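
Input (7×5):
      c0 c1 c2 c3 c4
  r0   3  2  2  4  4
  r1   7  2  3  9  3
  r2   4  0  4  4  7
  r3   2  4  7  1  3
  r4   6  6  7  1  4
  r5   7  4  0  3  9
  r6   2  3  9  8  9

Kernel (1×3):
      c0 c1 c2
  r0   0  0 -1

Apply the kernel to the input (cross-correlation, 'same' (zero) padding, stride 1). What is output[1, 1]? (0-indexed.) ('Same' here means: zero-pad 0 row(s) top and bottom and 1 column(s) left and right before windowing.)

-3

The receptive field on the zero-padded input at this output position is [7 2 3]. Elementwise product with the kernel and sum: 3·-1.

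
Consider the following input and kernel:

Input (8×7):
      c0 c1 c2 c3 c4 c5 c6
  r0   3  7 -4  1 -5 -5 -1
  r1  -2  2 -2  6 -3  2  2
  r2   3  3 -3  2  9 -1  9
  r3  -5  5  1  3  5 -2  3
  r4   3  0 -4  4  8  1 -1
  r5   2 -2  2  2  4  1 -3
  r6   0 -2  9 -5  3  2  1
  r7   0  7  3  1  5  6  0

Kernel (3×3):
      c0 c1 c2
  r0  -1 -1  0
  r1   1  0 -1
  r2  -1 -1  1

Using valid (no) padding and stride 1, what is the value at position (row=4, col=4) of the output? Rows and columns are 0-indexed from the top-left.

-6

The receptive field on the input at this output position is [8 1 -1 / 4 1 -3 / 3 2 1]. Elementwise product with the kernel and sum: 8·-1 + 1·-1 + 4·1 + -3·-1 + 3·-1 + 2·-1 + 1·1.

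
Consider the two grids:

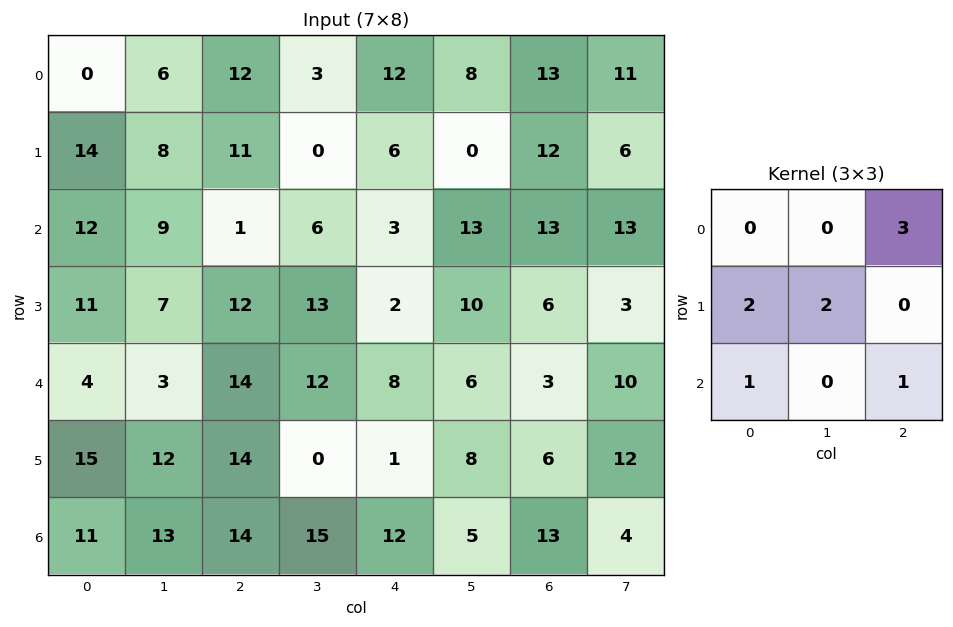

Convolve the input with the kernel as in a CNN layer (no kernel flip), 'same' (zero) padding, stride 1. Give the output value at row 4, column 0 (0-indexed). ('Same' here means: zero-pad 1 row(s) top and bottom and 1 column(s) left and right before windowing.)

The receptive field on the zero-padded input at this output position is [0 11 7 / 0 4 3 / 0 15 12]. Elementwise product with the kernel and sum: 7·3 + 0·2 + 4·2 + 0·1 + 12·1.

41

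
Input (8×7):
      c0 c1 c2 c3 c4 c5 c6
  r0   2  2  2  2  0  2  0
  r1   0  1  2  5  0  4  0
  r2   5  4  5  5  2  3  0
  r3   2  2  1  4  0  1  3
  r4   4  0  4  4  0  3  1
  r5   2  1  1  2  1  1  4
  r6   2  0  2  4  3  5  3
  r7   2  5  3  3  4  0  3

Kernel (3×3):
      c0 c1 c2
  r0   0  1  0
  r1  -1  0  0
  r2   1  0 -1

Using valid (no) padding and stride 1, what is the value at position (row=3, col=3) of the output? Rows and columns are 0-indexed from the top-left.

-3

The receptive field on the input at this output position is [4 0 1 / 4 0 3 / 2 1 1]. Elementwise product with the kernel and sum: 0·1 + 4·-1 + 2·1 + 1·-1.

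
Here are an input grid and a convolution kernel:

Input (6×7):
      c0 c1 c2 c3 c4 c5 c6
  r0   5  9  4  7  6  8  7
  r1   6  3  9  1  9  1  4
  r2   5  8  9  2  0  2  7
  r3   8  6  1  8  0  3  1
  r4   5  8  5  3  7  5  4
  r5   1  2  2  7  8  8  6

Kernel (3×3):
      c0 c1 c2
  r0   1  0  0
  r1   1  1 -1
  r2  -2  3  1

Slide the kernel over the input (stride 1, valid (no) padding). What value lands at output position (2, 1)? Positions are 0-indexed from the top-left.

9

The receptive field on the input at this output position is [8 9 2 / 6 1 8 / 8 5 3]. Elementwise product with the kernel and sum: 8·1 + 6·1 + 1·1 + 8·-1 + 8·-2 + 5·3 + 3·1.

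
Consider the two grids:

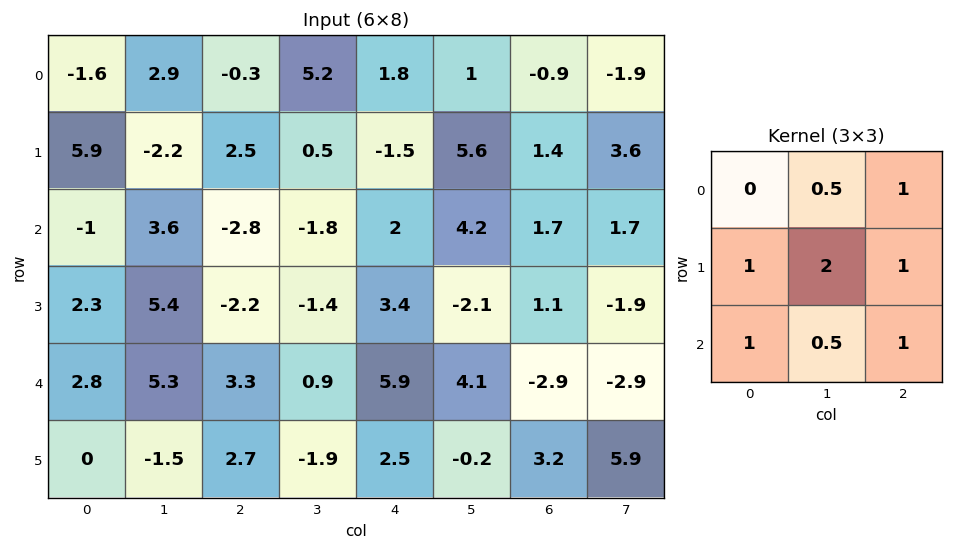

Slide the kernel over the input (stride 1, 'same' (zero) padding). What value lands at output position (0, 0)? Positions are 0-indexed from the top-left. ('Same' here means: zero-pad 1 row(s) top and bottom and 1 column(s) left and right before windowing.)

The receptive field on the zero-padded input at this output position is [0 0 0 / 0 -1.6 2.9 / 0 5.9 -2.2]. Elementwise product with the kernel and sum: 0·0.5 + 0·1 + 0·1 + -1.6·2 + 2.9·1 + 0·1 + 5.9·0.5 + -2.2·1.

0.45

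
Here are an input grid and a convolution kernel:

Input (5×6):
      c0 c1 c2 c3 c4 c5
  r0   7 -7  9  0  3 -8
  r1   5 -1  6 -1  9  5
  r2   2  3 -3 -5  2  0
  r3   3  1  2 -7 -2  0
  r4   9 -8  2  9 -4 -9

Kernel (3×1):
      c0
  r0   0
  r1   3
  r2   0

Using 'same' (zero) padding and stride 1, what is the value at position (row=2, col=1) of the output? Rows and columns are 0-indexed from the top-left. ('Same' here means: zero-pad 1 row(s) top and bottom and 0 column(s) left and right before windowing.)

9

The receptive field on the zero-padded input at this output position is [-1 / 3 / 1]. Elementwise product with the kernel and sum: 3·3.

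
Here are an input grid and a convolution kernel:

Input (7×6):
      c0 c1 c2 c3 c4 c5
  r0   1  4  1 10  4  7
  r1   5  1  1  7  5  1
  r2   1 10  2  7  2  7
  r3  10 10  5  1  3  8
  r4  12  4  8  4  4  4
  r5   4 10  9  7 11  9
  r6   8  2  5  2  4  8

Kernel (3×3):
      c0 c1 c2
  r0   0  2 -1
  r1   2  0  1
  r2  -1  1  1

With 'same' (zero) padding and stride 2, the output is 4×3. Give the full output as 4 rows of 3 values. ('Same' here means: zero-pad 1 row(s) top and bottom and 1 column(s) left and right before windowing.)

Output[0,0]: The receptive field on the zero-padded input at this output position is [0 0 0 / 0 1 4 / 0 5 1]. Elementwise product with the kernel and sum: 0·2 + 0·-1 + 0·2 + 4·1 + 0·-1 + 5·1 + 1·1.

10 25 26
39 18 40
28 27 23
0 17 25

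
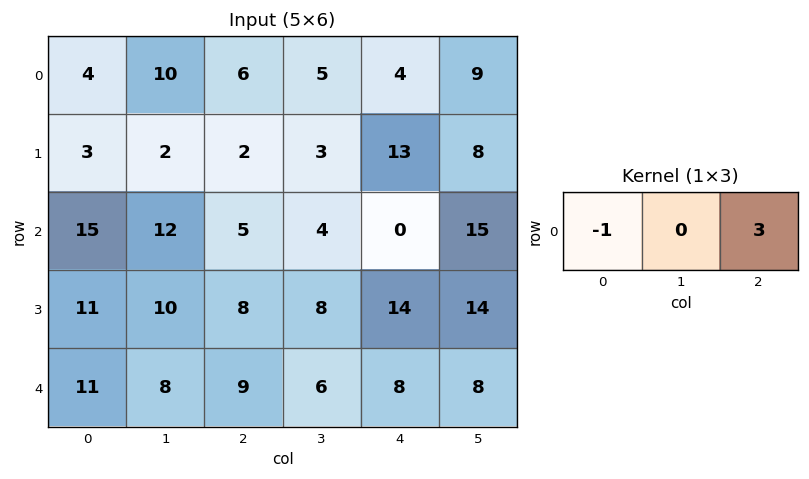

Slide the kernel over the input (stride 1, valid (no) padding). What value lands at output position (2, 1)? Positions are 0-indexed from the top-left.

0

The receptive field on the input at this output position is [12 5 4]. Elementwise product with the kernel and sum: 12·-1 + 4·3.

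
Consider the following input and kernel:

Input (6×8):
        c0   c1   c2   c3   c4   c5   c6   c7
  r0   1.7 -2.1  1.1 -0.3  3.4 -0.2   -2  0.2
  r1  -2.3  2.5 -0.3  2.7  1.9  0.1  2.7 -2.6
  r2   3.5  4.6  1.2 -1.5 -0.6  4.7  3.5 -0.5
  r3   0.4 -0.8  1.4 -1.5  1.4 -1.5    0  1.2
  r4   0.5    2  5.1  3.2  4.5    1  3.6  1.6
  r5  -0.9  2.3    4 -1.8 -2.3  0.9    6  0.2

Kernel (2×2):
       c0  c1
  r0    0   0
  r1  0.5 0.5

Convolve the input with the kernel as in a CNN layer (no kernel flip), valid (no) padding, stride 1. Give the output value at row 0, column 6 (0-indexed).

0.05

The receptive field on the input at this output position is [-2 0.2 / 2.7 -2.6]. Elementwise product with the kernel and sum: 2.7·0.5 + -2.6·0.5.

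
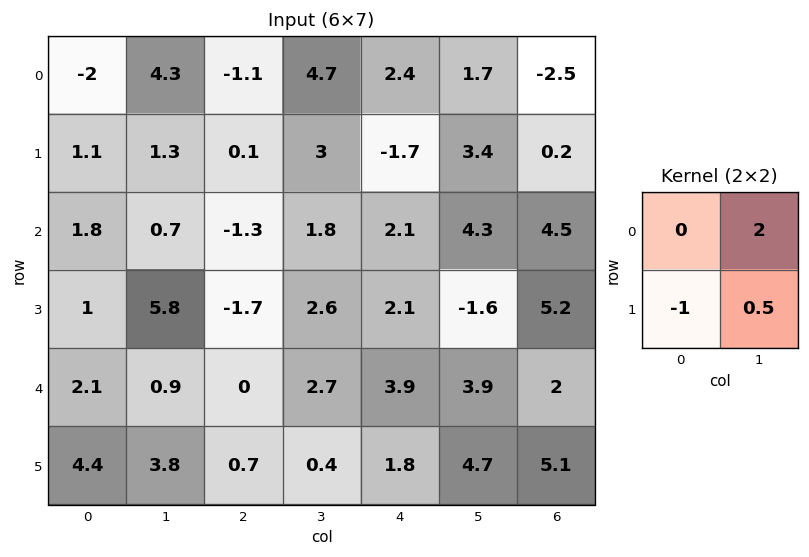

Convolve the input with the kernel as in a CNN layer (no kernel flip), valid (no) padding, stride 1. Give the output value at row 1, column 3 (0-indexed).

-4.15

The receptive field on the input at this output position is [3 -1.7 / 1.8 2.1]. Elementwise product with the kernel and sum: -1.7·2 + 1.8·-1 + 2.1·0.5.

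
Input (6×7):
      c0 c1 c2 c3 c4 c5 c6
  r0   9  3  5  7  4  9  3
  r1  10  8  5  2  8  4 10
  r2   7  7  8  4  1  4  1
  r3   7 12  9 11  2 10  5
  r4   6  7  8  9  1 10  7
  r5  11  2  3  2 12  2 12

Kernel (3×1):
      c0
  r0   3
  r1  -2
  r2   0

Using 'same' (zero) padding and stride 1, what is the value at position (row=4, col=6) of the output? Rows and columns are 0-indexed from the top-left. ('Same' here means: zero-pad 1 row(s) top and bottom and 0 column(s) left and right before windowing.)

1

The receptive field on the zero-padded input at this output position is [5 / 7 / 12]. Elementwise product with the kernel and sum: 5·3 + 7·-2.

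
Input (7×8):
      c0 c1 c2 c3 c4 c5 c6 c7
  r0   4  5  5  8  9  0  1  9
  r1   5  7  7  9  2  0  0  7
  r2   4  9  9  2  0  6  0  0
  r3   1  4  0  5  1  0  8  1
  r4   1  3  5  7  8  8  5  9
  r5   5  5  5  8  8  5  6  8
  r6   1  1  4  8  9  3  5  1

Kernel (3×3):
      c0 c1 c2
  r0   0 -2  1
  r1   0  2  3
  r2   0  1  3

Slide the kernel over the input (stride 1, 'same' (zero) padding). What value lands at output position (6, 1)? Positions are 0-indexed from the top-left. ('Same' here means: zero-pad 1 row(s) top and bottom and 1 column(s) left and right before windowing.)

The receptive field on the zero-padded input at this output position is [5 5 5 / 1 1 4 / 0 0 0]. Elementwise product with the kernel and sum: 5·-2 + 5·1 + 1·2 + 4·3 + 0·1 + 0·3.

9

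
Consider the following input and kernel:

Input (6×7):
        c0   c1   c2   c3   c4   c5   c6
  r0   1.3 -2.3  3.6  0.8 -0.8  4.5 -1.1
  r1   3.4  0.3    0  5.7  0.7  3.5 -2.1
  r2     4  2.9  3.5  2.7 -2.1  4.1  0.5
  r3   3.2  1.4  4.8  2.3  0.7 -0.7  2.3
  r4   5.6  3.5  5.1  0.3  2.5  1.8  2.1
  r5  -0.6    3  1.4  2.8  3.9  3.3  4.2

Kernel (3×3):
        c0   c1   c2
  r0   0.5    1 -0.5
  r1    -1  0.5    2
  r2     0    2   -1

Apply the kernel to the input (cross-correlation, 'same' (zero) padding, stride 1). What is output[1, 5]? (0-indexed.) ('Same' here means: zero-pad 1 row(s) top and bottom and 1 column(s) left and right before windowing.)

9.2

The receptive field on the zero-padded input at this output position is [-0.8 4.5 -1.1 / 0.7 3.5 -2.1 / -2.1 4.1 0.5]. Elementwise product with the kernel and sum: -0.8·0.5 + 4.5·1 + -1.1·-0.5 + 0.7·-1 + 3.5·0.5 + -2.1·2 + 4.1·2 + 0.5·-1.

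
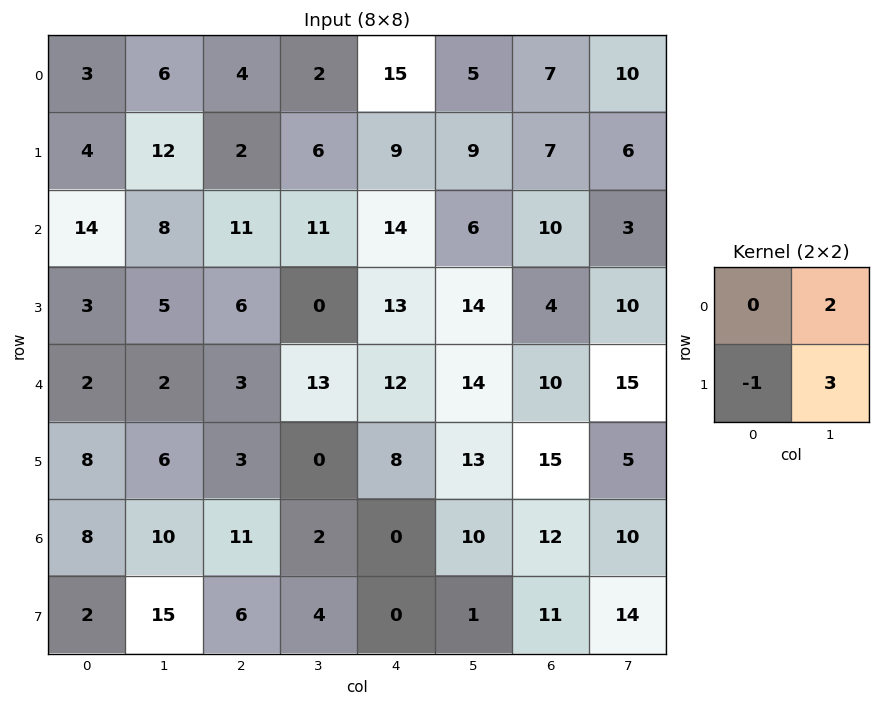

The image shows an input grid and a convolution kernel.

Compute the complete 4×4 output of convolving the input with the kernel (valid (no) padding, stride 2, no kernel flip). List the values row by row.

44 20 28 31
28 16 41 32
14 23 59 30
63 10 23 51

Output[0,0]: The receptive field on the input at this output position is [3 6 / 4 12]. Elementwise product with the kernel and sum: 6·2 + 4·-1 + 12·3.
Output[0,1]: The receptive field on the input at this output position is [4 2 / 2 6]. Elementwise product with the kernel and sum: 2·2 + 2·-1 + 6·3.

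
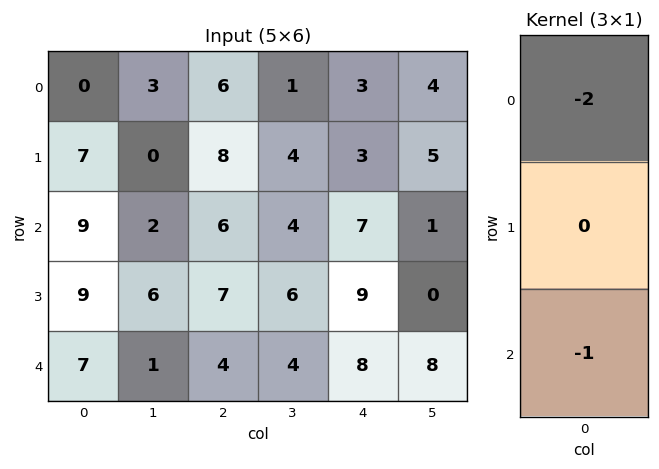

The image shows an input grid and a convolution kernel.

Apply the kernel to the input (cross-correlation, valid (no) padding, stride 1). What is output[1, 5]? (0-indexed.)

-10

The receptive field on the input at this output position is [5 / 1 / 0]. Elementwise product with the kernel and sum: 5·-2 + 0·-1.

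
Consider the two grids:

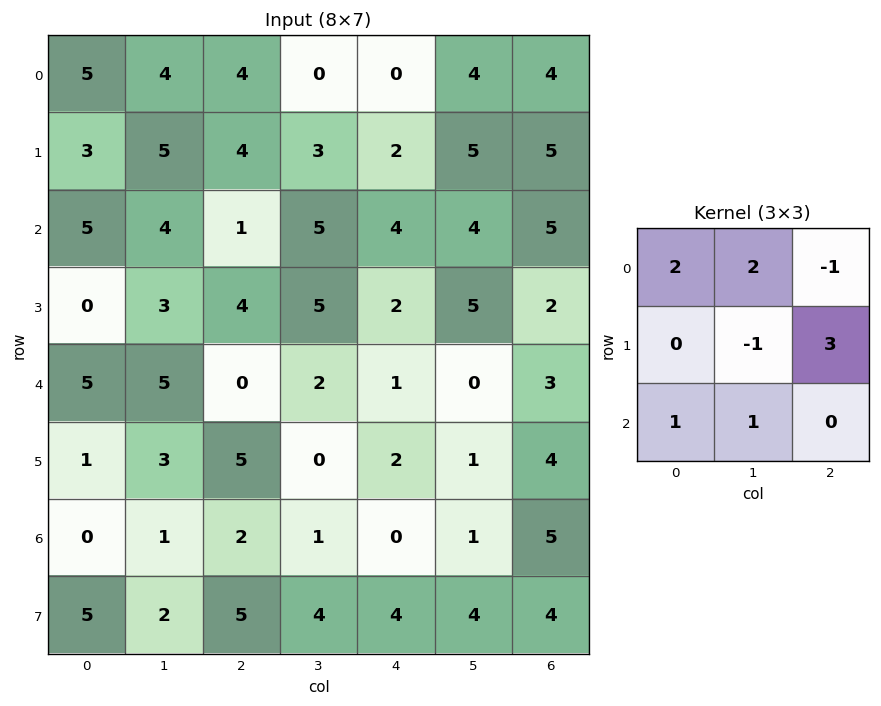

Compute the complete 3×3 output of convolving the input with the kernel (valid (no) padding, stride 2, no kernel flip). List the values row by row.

30 17 22
36 11 13
33 12 11

Output[0,0]: The receptive field on the input at this output position is [5 4 4 / 3 5 4 / 5 4 1]. Elementwise product with the kernel and sum: 5·2 + 4·2 + 4·-1 + 5·-1 + 4·3 + 5·1 + 4·1.
Output[0,1]: The receptive field on the input at this output position is [4 0 0 / 4 3 2 / 1 5 4]. Elementwise product with the kernel and sum: 4·2 + 0·2 + 0·-1 + 3·-1 + 2·3 + 1·1 + 5·1.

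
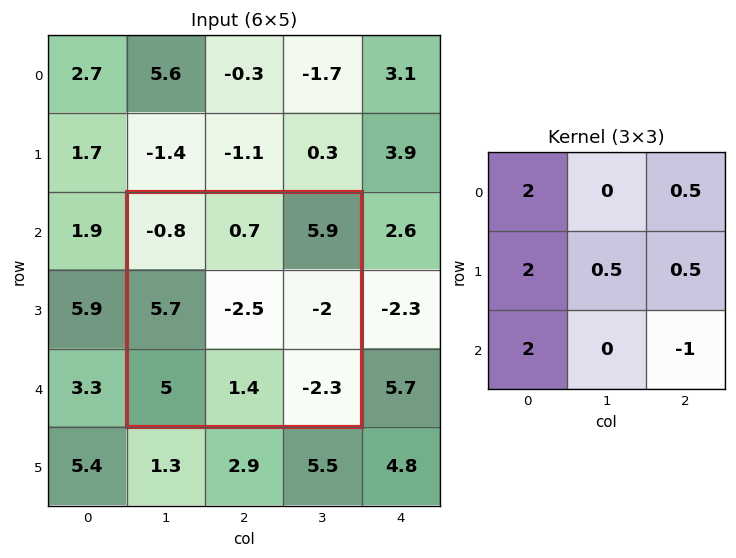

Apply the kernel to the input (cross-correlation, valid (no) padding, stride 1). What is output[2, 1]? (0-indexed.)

22.8

The receptive field on the input at this output position is [-0.8 0.7 5.9 / 5.7 -2.5 -2 / 5 1.4 -2.3]. Elementwise product with the kernel and sum: -0.8·2 + 5.9·0.5 + 5.7·2 + -2.5·0.5 + -2·0.5 + 5·2 + -2.3·-1.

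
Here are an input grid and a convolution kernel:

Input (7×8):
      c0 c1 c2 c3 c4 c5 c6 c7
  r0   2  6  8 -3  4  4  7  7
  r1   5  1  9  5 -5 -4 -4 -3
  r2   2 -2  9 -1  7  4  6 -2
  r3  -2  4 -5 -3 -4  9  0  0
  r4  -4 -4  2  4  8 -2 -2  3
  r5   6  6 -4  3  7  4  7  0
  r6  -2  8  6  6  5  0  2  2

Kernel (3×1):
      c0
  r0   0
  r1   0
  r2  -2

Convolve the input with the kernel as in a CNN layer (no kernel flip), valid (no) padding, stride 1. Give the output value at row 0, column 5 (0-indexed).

-8

The receptive field on the input at this output position is [4 / -4 / 4]. Elementwise product with the kernel and sum: 4·-2.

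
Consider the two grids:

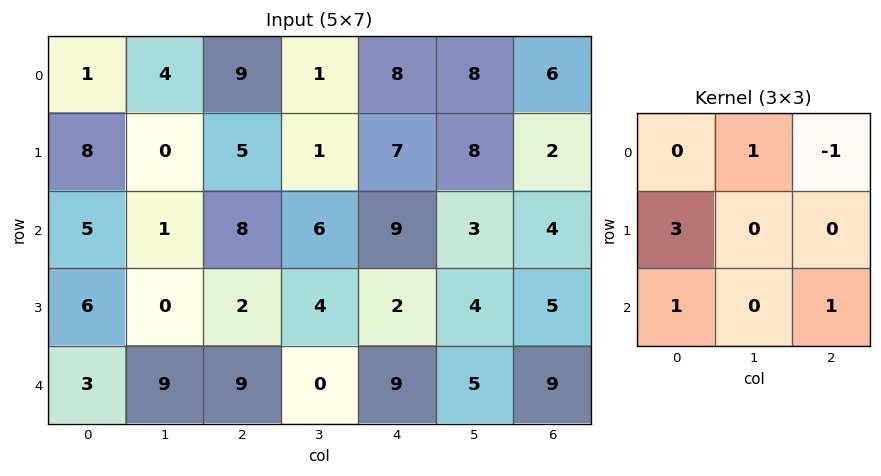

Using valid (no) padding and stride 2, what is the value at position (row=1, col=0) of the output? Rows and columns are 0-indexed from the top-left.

The receptive field on the input at this output position is [5 1 8 / 6 0 2 / 3 9 9]. Elementwise product with the kernel and sum: 1·1 + 8·-1 + 6·3 + 3·1 + 9·1.

23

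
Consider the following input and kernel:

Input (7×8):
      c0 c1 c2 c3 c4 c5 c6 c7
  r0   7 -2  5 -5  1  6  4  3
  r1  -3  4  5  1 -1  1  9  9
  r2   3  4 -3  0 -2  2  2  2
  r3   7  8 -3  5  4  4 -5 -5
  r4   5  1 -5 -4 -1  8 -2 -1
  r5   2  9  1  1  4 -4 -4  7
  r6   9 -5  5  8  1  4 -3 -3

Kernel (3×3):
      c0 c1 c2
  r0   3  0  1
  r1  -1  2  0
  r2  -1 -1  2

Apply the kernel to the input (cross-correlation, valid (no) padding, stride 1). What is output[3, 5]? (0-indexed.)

17

The receptive field on the input at this output position is [4 -5 -5 / 8 -2 -1 / -4 -4 7]. Elementwise product with the kernel and sum: 4·3 + -5·1 + 8·-1 + -2·2 + -4·-1 + -4·-1 + 7·2.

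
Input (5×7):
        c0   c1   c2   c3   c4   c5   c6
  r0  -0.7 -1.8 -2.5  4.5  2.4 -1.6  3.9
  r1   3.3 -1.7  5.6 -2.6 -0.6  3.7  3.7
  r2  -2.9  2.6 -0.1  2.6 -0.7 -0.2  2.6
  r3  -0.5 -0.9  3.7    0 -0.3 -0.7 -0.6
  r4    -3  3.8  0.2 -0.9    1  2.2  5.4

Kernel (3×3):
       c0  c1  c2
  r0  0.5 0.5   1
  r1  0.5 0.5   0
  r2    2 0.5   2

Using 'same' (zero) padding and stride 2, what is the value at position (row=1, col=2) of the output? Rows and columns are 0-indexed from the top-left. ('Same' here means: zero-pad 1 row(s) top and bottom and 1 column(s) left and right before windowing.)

The receptive field on the zero-padded input at this output position is [-2.6 -0.6 3.7 / 2.6 -0.7 -0.2 / 0 -0.3 -0.7]. Elementwise product with the kernel and sum: -2.6·0.5 + -0.6·0.5 + 3.7·1 + 2.6·0.5 + -0.7·0.5 + 0·2 + -0.3·0.5 + -0.7·2.

1.5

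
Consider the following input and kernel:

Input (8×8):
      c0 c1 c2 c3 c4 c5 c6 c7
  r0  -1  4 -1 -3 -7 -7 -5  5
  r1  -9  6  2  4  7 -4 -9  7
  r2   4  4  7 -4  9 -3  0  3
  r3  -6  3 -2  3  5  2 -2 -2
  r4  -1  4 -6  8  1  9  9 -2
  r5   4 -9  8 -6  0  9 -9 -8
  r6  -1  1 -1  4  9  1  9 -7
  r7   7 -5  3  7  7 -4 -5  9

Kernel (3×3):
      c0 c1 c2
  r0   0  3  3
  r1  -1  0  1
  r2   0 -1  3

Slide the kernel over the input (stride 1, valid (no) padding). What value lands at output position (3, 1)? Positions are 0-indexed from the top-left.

-19

The receptive field on the input at this output position is [3 -2 3 / 4 -6 8 / -9 8 -6]. Elementwise product with the kernel and sum: -2·3 + 3·3 + 4·-1 + 8·1 + 8·-1 + -6·3.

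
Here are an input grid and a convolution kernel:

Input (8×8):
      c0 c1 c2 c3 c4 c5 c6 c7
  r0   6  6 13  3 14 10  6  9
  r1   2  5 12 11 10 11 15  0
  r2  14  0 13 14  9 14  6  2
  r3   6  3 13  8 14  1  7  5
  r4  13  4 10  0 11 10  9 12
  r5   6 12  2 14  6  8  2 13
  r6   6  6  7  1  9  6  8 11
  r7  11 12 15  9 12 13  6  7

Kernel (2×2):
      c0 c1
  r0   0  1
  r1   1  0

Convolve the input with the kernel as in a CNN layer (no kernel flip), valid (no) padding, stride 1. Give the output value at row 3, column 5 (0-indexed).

The receptive field on the input at this output position is [1 7 / 10 9]. Elementwise product with the kernel and sum: 7·1 + 10·1.

17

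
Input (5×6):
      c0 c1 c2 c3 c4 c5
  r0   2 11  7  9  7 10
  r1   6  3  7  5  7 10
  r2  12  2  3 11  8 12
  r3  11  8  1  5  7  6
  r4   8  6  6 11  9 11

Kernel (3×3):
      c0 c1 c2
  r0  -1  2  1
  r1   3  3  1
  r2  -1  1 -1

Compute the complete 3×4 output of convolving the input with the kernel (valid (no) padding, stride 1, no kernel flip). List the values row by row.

48 37 61 46
48 30 57 84
45 36 48 46

Output[0,0]: The receptive field on the input at this output position is [2 11 7 / 6 3 7 / 12 2 3]. Elementwise product with the kernel and sum: 2·-1 + 11·2 + 7·1 + 6·3 + 3·3 + 7·1 + 12·-1 + 2·1 + 3·-1.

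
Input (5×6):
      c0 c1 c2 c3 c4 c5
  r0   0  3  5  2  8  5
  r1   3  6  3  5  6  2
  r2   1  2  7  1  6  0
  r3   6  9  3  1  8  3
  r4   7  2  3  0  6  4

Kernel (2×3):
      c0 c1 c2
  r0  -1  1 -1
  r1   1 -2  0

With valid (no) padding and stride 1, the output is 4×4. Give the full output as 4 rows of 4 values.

-11 0 -18 -6
-3 -20 1 -12
-18 7 -11 -10
3 -11 -7 -8

Output[0,0]: The receptive field on the input at this output position is [0 3 5 / 3 6 3]. Elementwise product with the kernel and sum: 0·-1 + 3·1 + 5·-1 + 3·1 + 6·-2.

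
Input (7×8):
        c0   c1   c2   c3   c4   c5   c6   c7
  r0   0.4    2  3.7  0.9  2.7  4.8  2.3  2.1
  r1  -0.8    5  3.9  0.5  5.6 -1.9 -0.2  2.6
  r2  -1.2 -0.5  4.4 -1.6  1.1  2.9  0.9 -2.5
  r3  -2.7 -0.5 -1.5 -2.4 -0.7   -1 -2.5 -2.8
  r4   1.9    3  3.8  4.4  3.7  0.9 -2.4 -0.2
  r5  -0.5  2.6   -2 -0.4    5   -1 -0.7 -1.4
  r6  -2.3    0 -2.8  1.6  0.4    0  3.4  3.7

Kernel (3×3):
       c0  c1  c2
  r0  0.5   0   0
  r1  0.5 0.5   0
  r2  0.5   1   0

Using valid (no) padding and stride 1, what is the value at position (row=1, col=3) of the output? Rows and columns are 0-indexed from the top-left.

The receptive field on the input at this output position is [0.5 5.6 -1.9 / -1.6 1.1 2.9 / -2.4 -0.7 -1]. Elementwise product with the kernel and sum: 0.5·0.5 + -1.6·0.5 + 1.1·0.5 + -2.4·0.5 + -0.7·1.

-1.9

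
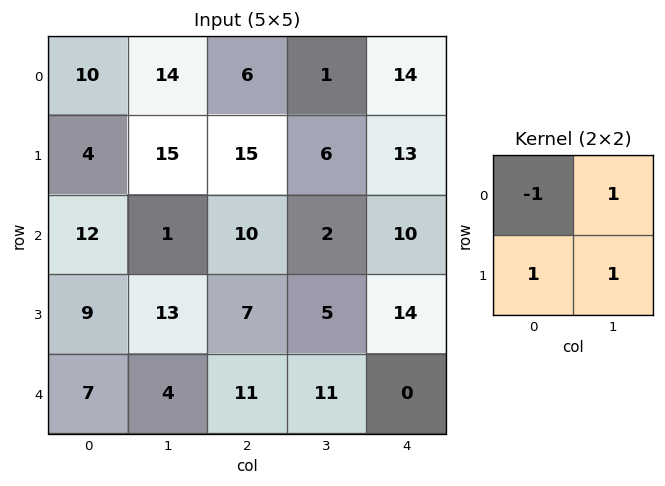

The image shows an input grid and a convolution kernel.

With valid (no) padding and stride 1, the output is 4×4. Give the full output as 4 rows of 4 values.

Output[0,0]: The receptive field on the input at this output position is [10 14 / 4 15]. Elementwise product with the kernel and sum: 10·-1 + 14·1 + 4·1 + 15·1.
Output[0,1]: The receptive field on the input at this output position is [14 6 / 15 15]. Elementwise product with the kernel and sum: 14·-1 + 6·1 + 15·1 + 15·1.

23 22 16 32
24 11 3 19
11 29 4 27
15 9 20 20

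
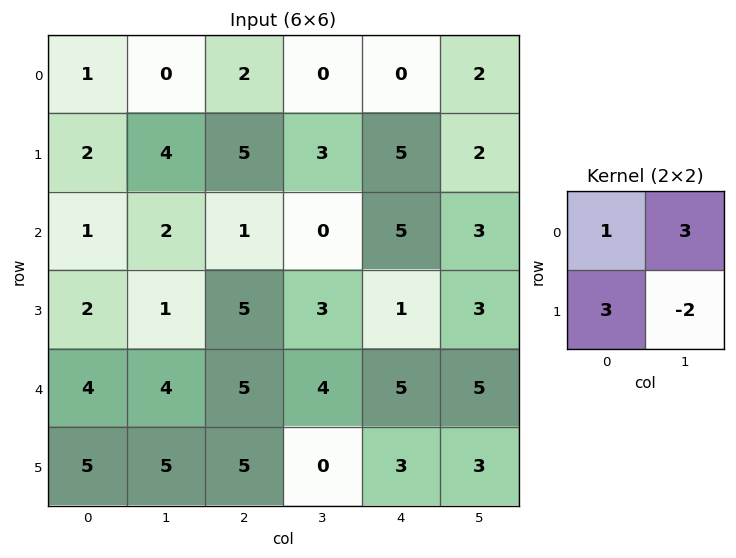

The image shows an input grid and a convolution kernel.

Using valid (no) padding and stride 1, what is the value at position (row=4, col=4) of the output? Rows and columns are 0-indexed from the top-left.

23

The receptive field on the input at this output position is [5 5 / 3 3]. Elementwise product with the kernel and sum: 5·1 + 5·3 + 3·3 + 3·-2.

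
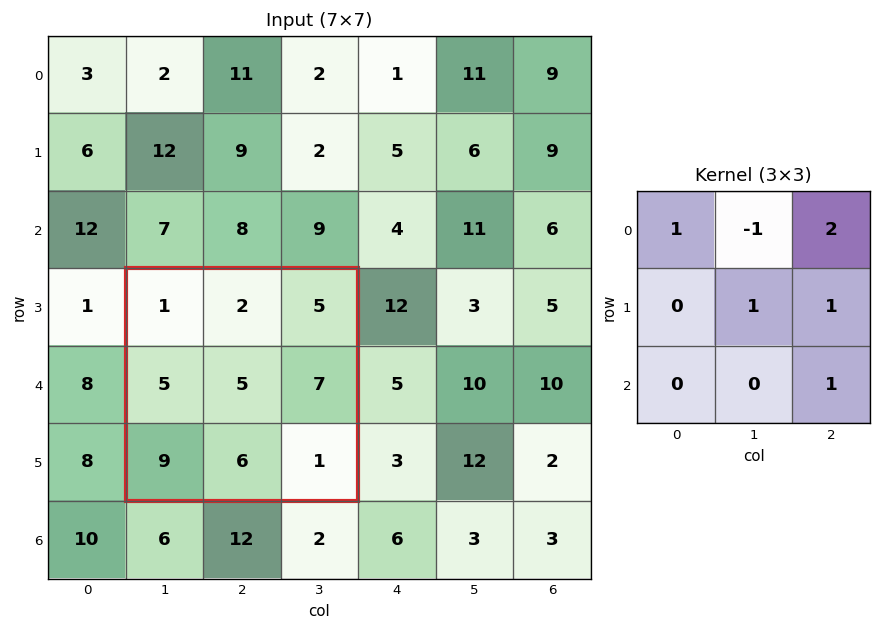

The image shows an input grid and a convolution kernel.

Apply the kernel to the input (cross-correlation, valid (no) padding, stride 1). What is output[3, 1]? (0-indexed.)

The receptive field on the input at this output position is [1 2 5 / 5 5 7 / 9 6 1]. Elementwise product with the kernel and sum: 1·1 + 2·-1 + 5·2 + 5·1 + 7·1 + 1·1.

22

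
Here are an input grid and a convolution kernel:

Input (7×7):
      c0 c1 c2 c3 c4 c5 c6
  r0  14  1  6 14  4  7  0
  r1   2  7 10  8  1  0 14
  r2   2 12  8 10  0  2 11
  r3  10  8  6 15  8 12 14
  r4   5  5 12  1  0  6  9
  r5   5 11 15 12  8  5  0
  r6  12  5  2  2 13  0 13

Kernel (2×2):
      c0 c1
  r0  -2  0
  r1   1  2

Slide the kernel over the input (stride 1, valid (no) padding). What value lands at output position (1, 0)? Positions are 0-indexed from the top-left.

22

The receptive field on the input at this output position is [2 7 / 2 12]. Elementwise product with the kernel and sum: 2·-2 + 2·1 + 12·2.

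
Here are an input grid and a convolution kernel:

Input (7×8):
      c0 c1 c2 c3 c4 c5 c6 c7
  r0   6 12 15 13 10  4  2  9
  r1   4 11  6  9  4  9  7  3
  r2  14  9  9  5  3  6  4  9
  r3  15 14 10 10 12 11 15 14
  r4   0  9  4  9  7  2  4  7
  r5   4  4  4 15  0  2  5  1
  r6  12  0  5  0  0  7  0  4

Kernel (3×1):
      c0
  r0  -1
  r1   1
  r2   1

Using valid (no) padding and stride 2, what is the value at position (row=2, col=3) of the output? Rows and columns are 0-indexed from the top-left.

1

The receptive field on the input at this output position is [4 / 5 / 0]. Elementwise product with the kernel and sum: 4·-1 + 5·1 + 0·1.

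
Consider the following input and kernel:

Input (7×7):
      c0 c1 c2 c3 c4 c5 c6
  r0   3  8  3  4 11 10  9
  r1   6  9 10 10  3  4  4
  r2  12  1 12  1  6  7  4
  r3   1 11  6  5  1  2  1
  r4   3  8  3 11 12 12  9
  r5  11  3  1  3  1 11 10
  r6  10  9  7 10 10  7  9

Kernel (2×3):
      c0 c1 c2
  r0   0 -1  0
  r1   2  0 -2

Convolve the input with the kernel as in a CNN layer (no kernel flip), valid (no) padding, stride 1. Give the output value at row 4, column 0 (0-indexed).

The receptive field on the input at this output position is [3 8 3 / 11 3 1]. Elementwise product with the kernel and sum: 8·-1 + 11·2 + 1·-2.

12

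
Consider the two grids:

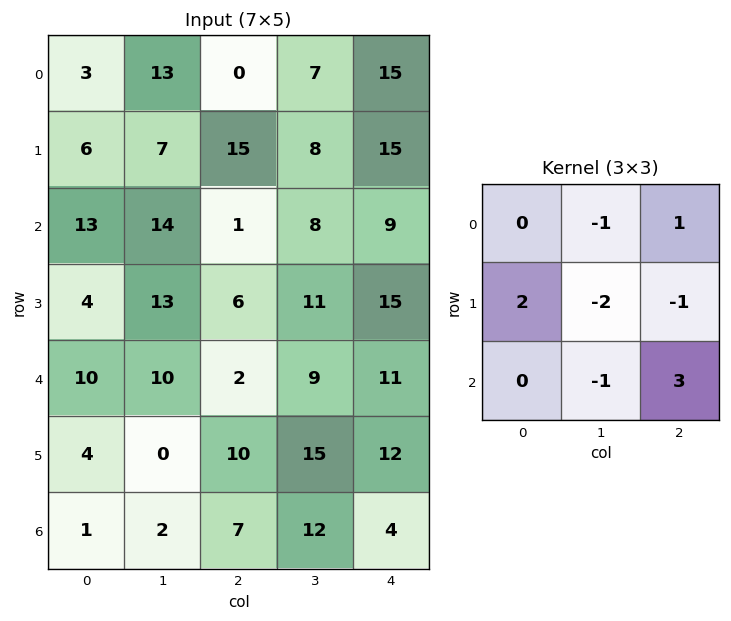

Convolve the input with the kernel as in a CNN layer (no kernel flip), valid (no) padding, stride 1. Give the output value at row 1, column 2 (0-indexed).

18

The receptive field on the input at this output position is [15 8 15 / 1 8 9 / 6 11 15]. Elementwise product with the kernel and sum: 8·-1 + 15·1 + 1·2 + 8·-2 + 9·-1 + 11·-1 + 15·3.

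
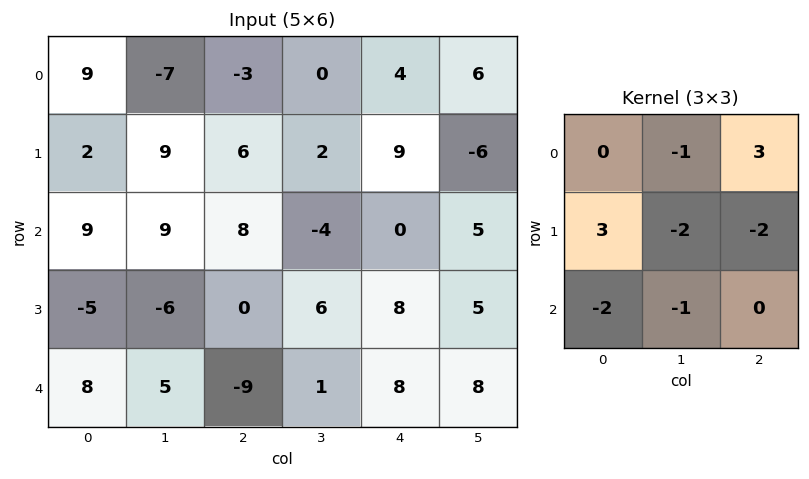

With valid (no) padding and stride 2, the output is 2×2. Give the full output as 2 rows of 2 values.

Output[0,0]: The receptive field on the input at this output position is [9 -7 -3 / 2 9 6 / 9 9 8]. Elementwise product with the kernel and sum: -7·-1 + -3·3 + 2·3 + 9·-2 + 6·-2 + 9·-2 + 9·-1.
Output[0,1]: The receptive field on the input at this output position is [-3 0 4 / 6 2 9 / 8 -4 0]. Elementwise product with the kernel and sum: 0·-1 + 4·3 + 6·3 + 2·-2 + 9·-2 + 8·-2 + -4·-1.

-53 -4
-9 -7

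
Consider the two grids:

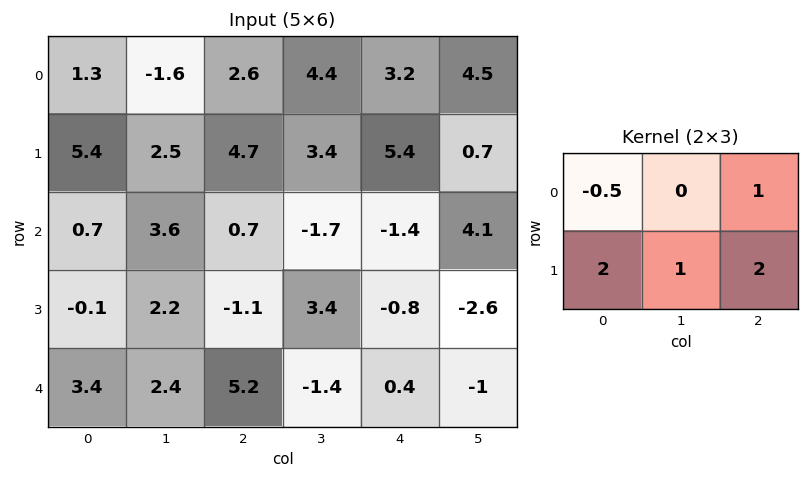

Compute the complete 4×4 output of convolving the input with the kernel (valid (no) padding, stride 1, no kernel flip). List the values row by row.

24.65 21.7 25.5 15.9
8.4 6.65 -0.05 2.4
0.15 6.6 -2.15 5.75
18.55 9.5 9.55 -8.7

Output[0,0]: The receptive field on the input at this output position is [1.3 -1.6 2.6 / 5.4 2.5 4.7]. Elementwise product with the kernel and sum: 1.3·-0.5 + 2.6·1 + 5.4·2 + 2.5·1 + 4.7·2.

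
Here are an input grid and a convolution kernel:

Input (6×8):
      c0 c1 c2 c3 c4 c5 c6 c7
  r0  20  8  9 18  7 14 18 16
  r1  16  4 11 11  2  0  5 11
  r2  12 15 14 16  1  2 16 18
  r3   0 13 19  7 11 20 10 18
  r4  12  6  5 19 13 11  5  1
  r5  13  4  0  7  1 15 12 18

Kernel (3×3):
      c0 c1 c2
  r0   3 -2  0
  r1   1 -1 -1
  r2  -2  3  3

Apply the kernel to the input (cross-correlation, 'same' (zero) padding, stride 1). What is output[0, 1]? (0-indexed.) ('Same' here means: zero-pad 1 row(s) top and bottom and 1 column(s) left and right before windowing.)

16

The receptive field on the zero-padded input at this output position is [0 0 0 / 20 8 9 / 16 4 11]. Elementwise product with the kernel and sum: 0·3 + 0·-2 + 20·1 + 8·-1 + 9·-1 + 16·-2 + 4·3 + 11·3.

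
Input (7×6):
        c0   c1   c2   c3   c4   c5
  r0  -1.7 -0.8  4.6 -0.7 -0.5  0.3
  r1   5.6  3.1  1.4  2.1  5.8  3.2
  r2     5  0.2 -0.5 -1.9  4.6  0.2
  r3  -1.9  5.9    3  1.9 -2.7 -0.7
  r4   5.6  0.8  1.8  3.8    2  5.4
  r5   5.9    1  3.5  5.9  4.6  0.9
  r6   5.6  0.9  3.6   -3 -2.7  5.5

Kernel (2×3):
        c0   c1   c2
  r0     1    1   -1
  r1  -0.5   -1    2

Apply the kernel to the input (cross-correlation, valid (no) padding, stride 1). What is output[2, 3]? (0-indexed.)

2.85

The receptive field on the input at this output position is [-1.9 4.6 0.2 / 1.9 -2.7 -0.7]. Elementwise product with the kernel and sum: -1.9·1 + 4.6·1 + 0.2·-1 + 1.9·-0.5 + -2.7·-1 + -0.7·2.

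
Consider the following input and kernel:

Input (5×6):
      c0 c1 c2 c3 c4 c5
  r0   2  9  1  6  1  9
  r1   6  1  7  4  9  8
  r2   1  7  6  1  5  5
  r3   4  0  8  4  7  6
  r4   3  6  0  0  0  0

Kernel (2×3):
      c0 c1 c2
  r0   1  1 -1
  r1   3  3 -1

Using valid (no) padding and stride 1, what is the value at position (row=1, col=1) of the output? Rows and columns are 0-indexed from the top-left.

42

The receptive field on the input at this output position is [1 7 4 / 7 6 1]. Elementwise product with the kernel and sum: 1·1 + 7·1 + 4·-1 + 7·3 + 6·3 + 1·-1.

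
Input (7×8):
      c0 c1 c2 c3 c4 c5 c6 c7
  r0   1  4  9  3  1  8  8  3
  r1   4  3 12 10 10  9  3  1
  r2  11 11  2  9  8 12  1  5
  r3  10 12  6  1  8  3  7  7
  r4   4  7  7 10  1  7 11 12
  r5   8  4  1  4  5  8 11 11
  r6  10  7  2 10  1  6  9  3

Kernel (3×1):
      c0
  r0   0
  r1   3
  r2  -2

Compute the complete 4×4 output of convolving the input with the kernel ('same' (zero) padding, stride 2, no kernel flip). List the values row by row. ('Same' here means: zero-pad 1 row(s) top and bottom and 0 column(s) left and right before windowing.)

Output[0,0]: The receptive field on the zero-padded input at this output position is [0 / 1 / 4]. Elementwise product with the kernel and sum: 1·3 + 4·-2.
Output[0,1]: The receptive field on the zero-padded input at this output position is [0 / 9 / 12]. Elementwise product with the kernel and sum: 9·3 + 12·-2.

-5 3 -17 18
13 -6 8 -11
-4 19 -7 11
30 6 3 27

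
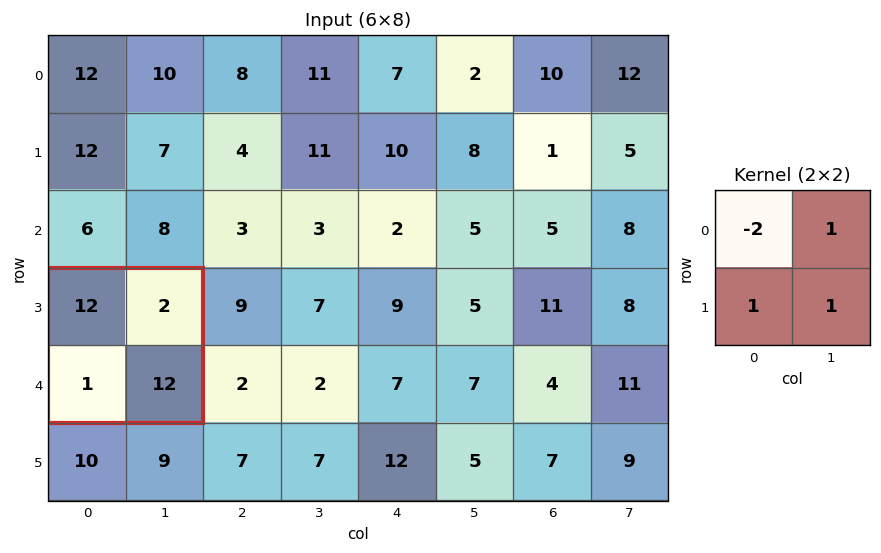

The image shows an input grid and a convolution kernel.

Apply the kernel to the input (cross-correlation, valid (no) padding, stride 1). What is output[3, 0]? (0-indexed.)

The receptive field on the input at this output position is [12 2 / 1 12]. Elementwise product with the kernel and sum: 12·-2 + 2·1 + 1·1 + 12·1.

-9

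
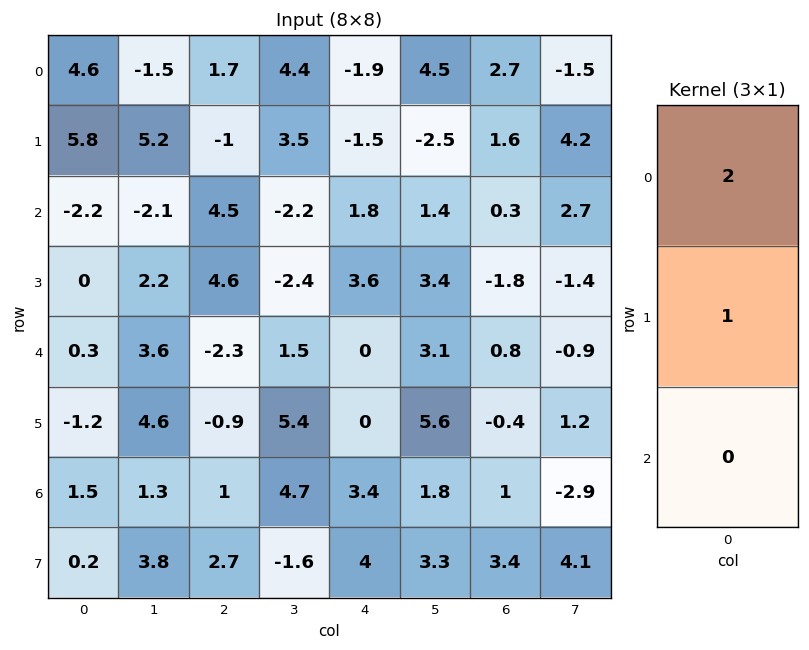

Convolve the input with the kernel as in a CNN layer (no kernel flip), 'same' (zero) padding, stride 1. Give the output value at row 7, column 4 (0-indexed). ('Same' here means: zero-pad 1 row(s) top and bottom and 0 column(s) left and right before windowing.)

10.8

The receptive field on the zero-padded input at this output position is [3.4 / 4 / 0]. Elementwise product with the kernel and sum: 3.4·2 + 4·1.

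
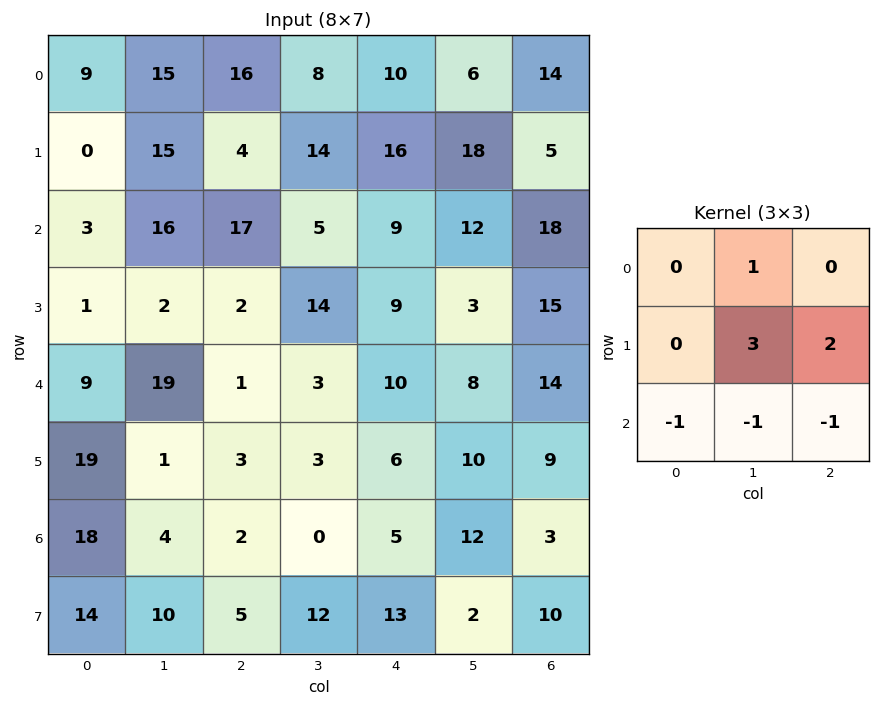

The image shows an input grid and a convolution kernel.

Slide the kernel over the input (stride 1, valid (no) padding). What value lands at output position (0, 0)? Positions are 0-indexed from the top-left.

The receptive field on the input at this output position is [9 15 16 / 0 15 4 / 3 16 17]. Elementwise product with the kernel and sum: 15·1 + 15·3 + 4·2 + 3·-1 + 16·-1 + 17·-1.

32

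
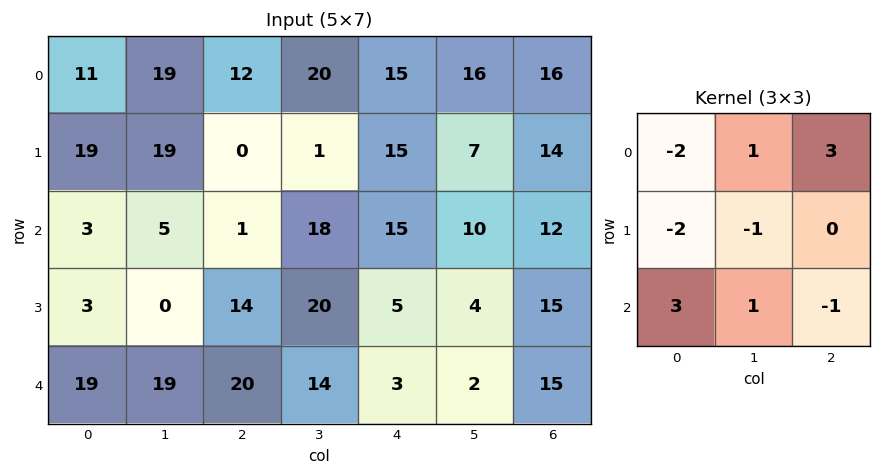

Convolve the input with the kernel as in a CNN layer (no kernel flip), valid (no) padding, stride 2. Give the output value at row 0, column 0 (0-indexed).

The receptive field on the input at this output position is [11 19 12 / 19 19 0 / 3 5 1]. Elementwise product with the kernel and sum: 11·-2 + 19·1 + 12·3 + 19·-2 + 19·-1 + 3·3 + 5·1 + 1·-1.

-11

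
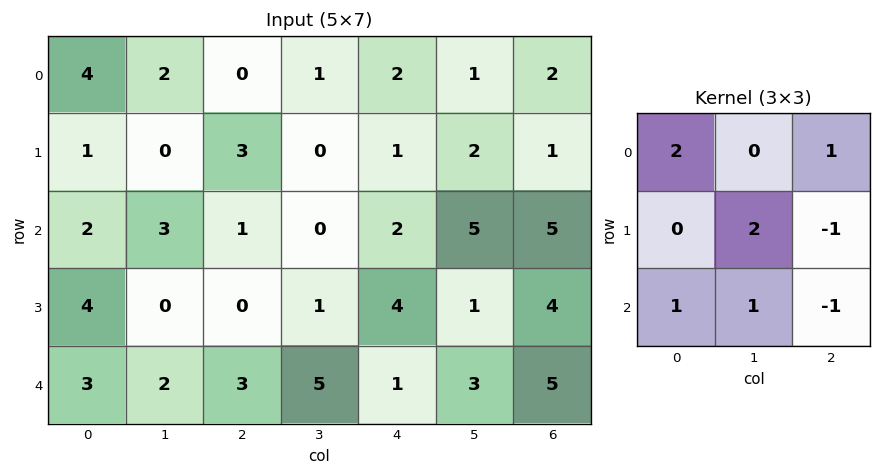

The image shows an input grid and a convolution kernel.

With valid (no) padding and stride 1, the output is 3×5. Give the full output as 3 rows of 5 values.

Output[0,0]: The receptive field on the input at this output position is [4 2 0 / 1 0 3 / 2 3 1]. Elementwise product with the kernel and sum: 4·2 + 0·1 + 0·2 + 3·-1 + 2·1 + 3·1 + 1·-1.

9 15 0 0 11
14 1 2 5 9
7 5 9 15 6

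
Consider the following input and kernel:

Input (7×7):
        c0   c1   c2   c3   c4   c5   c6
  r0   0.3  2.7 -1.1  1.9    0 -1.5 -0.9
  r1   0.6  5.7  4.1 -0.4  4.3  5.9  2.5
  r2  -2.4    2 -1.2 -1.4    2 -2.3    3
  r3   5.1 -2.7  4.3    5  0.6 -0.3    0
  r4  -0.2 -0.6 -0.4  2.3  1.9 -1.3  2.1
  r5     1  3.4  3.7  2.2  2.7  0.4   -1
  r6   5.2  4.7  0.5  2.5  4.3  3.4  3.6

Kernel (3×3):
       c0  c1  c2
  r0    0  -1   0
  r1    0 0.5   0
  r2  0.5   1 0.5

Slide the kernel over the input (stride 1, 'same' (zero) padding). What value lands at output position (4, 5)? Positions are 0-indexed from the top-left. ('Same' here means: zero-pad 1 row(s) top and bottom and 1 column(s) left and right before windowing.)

0.9

The receptive field on the zero-padded input at this output position is [0.6 -0.3 0 / 1.9 -1.3 2.1 / 2.7 0.4 -1]. Elementwise product with the kernel and sum: -0.3·-1 + -1.3·0.5 + 2.7·0.5 + 0.4·1 + -1·0.5.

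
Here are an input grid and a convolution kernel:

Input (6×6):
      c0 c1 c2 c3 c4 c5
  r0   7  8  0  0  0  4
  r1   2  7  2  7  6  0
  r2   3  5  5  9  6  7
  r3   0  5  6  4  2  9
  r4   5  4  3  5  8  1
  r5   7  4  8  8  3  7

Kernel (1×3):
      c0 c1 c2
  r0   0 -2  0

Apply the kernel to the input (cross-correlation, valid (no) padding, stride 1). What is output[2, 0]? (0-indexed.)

-10

The receptive field on the input at this output position is [3 5 5]. Elementwise product with the kernel and sum: 5·-2.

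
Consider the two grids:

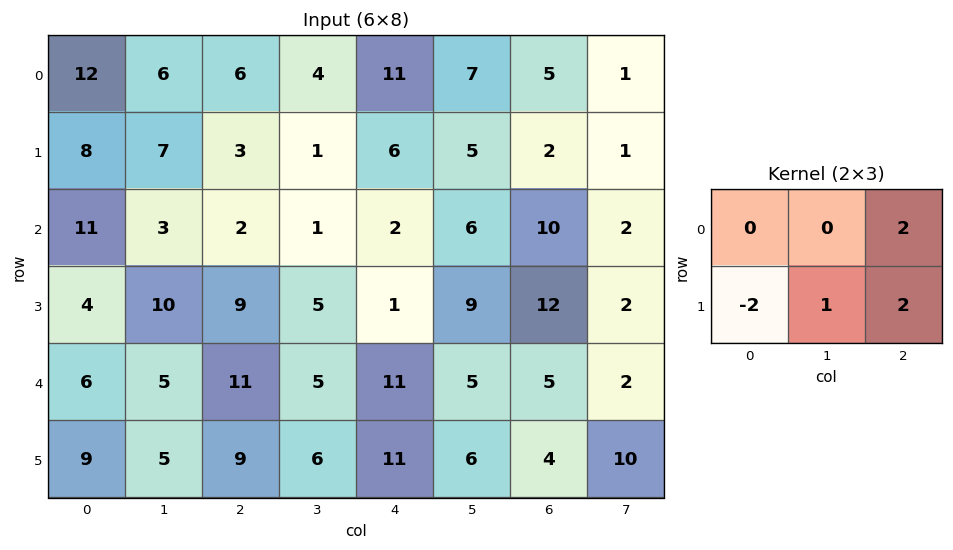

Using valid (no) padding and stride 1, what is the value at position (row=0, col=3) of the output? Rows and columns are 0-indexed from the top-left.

The receptive field on the input at this output position is [4 11 7 / 1 6 5]. Elementwise product with the kernel and sum: 7·2 + 1·-2 + 6·1 + 5·2.

28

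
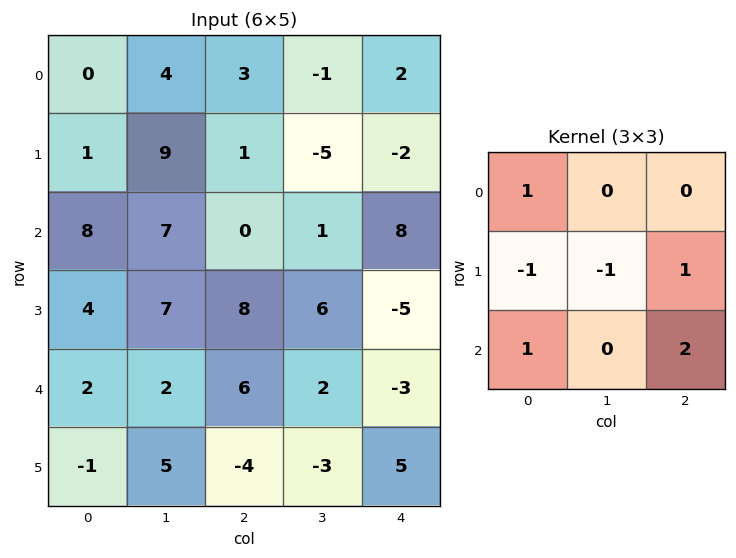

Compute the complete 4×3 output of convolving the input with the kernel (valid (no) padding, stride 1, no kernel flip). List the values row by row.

Output[0,0]: The receptive field on the input at this output position is [0 4 3 / 1 9 1 / 8 7 0]. Elementwise product with the kernel and sum: 0·1 + 1·-1 + 9·-1 + 1·1 + 8·1 + 0·2.

-1 -2 21
6 22 6
19 4 -19
-3 0 3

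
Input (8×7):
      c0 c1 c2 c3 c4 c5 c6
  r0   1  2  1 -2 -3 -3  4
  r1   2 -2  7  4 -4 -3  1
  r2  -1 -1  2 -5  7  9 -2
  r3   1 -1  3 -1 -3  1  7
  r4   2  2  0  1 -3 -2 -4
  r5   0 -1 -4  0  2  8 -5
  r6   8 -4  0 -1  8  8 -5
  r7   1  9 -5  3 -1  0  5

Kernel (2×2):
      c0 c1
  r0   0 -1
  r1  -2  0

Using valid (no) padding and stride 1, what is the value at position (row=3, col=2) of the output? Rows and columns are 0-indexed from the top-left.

1

The receptive field on the input at this output position is [3 -1 / 0 1]. Elementwise product with the kernel and sum: -1·-1 + 0·-2.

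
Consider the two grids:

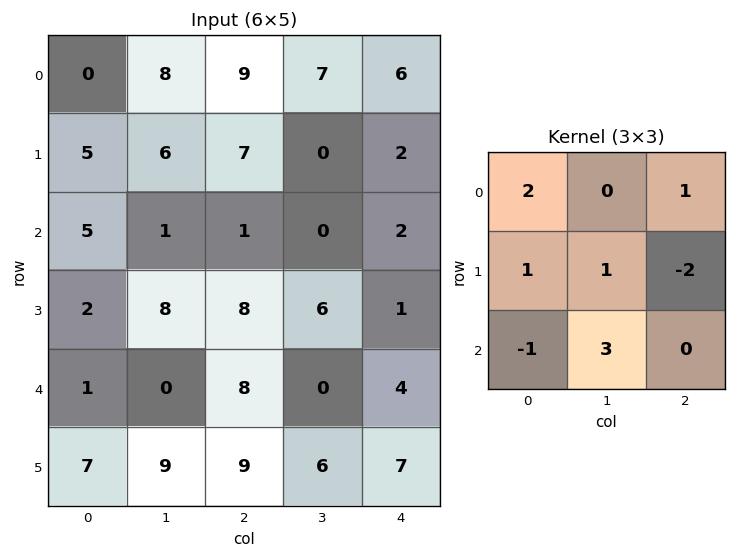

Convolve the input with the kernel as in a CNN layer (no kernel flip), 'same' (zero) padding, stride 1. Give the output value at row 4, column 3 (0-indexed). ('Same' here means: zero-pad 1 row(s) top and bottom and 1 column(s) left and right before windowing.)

26

The receptive field on the zero-padded input at this output position is [8 6 1 / 8 0 4 / 9 6 7]. Elementwise product with the kernel and sum: 8·2 + 1·1 + 8·1 + 0·1 + 4·-2 + 9·-1 + 6·3.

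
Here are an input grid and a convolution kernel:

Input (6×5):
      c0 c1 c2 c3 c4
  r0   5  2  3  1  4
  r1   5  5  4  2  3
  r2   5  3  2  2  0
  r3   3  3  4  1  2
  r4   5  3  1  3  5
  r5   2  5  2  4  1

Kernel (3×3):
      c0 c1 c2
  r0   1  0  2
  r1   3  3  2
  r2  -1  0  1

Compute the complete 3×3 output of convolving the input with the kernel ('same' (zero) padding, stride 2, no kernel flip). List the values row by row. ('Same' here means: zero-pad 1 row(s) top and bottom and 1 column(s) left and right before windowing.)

Output[0,0]: The receptive field on the zero-padded input at this output position is [0 0 0 / 0 5 2 / 0 5 5]. Elementwise product with the kernel and sum: 0·1 + 0·2 + 0·3 + 5·3 + 2·2 + 0·-1 + 5·1.
Output[0,1]: The receptive field on the zero-padded input at this output position is [0 0 0 / 2 3 1 / 5 4 2]. Elementwise product with the kernel and sum: 0·1 + 0·2 + 2·3 + 3·3 + 1·2 + 5·-1 + 2·1.

24 14 13
34 26 7
32 22 21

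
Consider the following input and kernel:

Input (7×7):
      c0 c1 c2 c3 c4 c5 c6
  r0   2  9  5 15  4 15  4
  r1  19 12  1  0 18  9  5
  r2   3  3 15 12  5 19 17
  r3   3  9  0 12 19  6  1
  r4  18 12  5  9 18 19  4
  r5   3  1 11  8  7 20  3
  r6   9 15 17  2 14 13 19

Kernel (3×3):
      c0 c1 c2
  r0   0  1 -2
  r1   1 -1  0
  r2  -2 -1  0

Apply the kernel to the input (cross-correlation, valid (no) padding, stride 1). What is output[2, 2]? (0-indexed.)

The receptive field on the input at this output position is [15 12 5 / 0 12 19 / 5 9 18]. Elementwise product with the kernel and sum: 12·1 + 5·-2 + 0·1 + 12·-1 + 5·-2 + 9·-1.

-29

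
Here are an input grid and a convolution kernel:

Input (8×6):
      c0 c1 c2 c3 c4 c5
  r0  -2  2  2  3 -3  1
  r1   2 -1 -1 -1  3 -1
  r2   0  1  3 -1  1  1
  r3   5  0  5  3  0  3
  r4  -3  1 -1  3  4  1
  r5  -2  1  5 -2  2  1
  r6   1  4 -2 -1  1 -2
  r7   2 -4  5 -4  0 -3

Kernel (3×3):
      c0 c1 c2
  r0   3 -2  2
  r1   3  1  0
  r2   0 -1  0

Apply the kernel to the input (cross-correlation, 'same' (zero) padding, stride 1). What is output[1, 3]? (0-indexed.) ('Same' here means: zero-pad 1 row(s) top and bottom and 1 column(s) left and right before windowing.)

The receptive field on the zero-padded input at this output position is [2 3 -3 / -1 -1 3 / 3 -1 1]. Elementwise product with the kernel and sum: 2·3 + 3·-2 + -3·2 + -1·3 + -1·1 + -1·-1.

-9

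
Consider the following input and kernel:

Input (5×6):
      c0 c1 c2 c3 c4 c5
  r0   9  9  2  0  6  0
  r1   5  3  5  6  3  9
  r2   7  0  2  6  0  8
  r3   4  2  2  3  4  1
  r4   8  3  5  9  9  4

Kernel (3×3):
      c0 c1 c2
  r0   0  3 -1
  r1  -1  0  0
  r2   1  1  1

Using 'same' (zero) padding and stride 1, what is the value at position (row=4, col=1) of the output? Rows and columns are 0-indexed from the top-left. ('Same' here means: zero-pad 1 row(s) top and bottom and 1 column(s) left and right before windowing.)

-4

The receptive field on the zero-padded input at this output position is [4 2 2 / 8 3 5 / 0 0 0]. Elementwise product with the kernel and sum: 2·3 + 2·-1 + 8·-1 + 0·1 + 0·1 + 0·1.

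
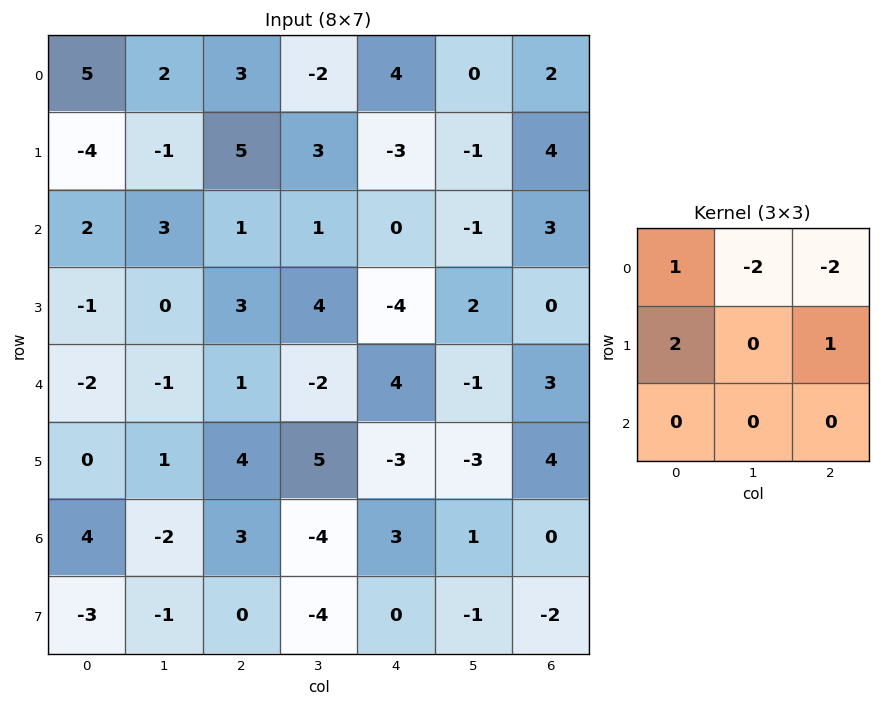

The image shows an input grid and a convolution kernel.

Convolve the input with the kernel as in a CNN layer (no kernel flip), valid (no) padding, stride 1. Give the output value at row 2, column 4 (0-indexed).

The receptive field on the input at this output position is [0 -1 3 / -4 2 0 / 4 -1 3]. Elementwise product with the kernel and sum: 0·1 + -1·-2 + 3·-2 + -4·2 + 0·1.

-12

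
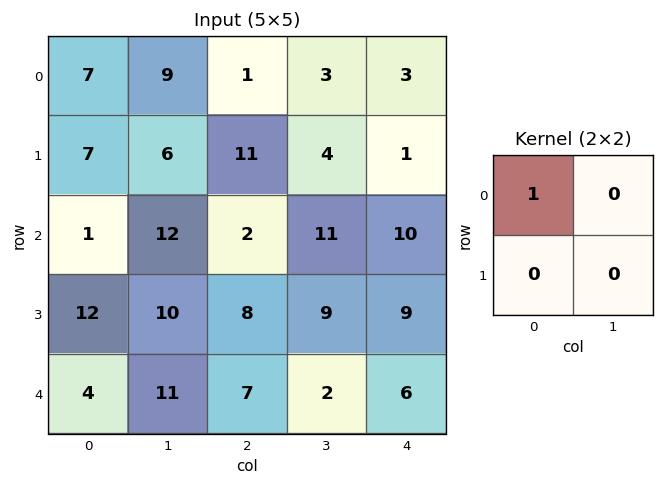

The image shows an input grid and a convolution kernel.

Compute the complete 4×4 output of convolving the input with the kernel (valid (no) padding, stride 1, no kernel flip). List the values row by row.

Output[0,0]: The receptive field on the input at this output position is [7 9 / 7 6]. Elementwise product with the kernel and sum: 7·1.

7 9 1 3
7 6 11 4
1 12 2 11
12 10 8 9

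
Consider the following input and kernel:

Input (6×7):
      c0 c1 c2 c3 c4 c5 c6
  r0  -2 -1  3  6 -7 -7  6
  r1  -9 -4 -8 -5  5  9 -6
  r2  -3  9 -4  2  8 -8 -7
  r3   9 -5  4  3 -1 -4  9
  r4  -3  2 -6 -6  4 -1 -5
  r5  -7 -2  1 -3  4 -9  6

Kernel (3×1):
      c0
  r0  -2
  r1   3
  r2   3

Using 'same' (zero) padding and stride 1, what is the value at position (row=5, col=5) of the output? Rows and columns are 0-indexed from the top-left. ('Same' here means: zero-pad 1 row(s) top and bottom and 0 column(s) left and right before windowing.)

The receptive field on the zero-padded input at this output position is [-1 / -9 / 0]. Elementwise product with the kernel and sum: -1·-2 + -9·3 + 0·3.

-25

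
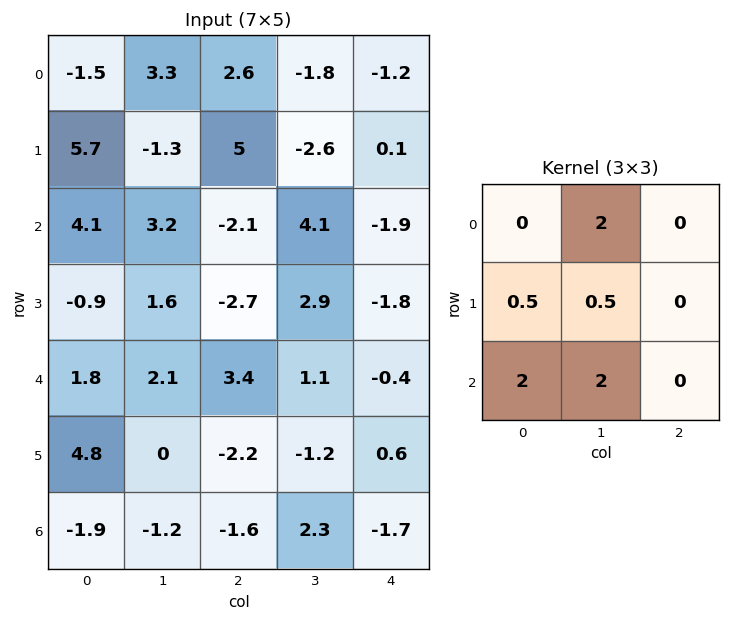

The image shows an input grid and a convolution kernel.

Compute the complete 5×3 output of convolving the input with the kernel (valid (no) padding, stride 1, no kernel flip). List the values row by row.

Output[0,0]: The receptive field on the input at this output position is [-1.5 3.3 2.6 / 5.7 -1.3 5 / 4.1 3.2 -2.1]. Elementwise product with the kernel and sum: 3.3·2 + 5.7·0.5 + -1.3·0.5 + 4.1·2 + 3.2·2.

23.4 9.25 1.6
2.45 8.35 -3.8
14.55 6.25 17.3
14.75 -7.05 1.25
0.4 0.1 1.9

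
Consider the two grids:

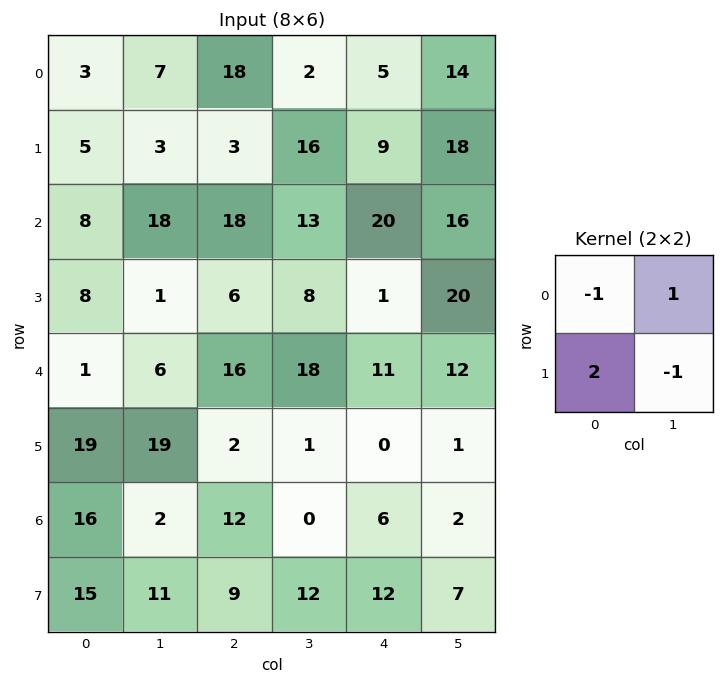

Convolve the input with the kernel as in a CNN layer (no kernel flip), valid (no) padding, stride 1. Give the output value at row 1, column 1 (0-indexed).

18

The receptive field on the input at this output position is [3 3 / 18 18]. Elementwise product with the kernel and sum: 3·-1 + 3·1 + 18·2 + 18·-1.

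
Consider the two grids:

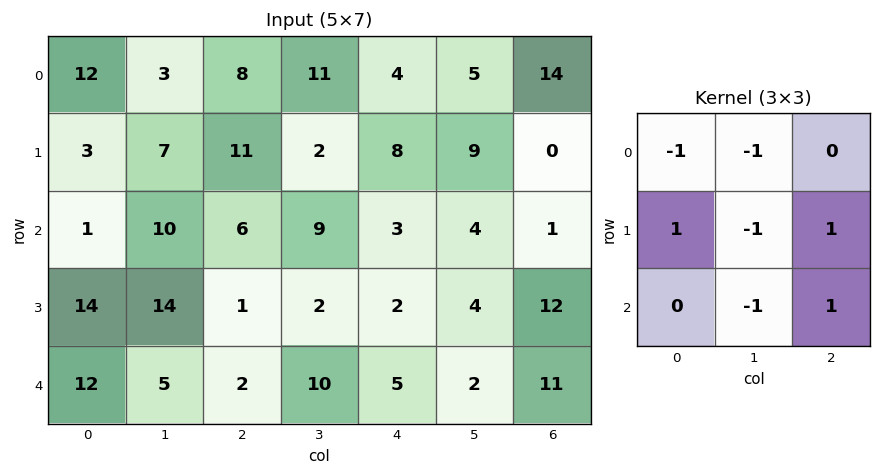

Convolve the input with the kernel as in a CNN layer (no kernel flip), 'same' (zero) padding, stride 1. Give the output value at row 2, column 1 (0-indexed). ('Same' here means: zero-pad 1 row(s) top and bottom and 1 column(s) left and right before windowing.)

The receptive field on the zero-padded input at this output position is [3 7 11 / 1 10 6 / 14 14 1]. Elementwise product with the kernel and sum: 3·-1 + 7·-1 + 1·1 + 10·-1 + 6·1 + 14·-1 + 1·1.

-26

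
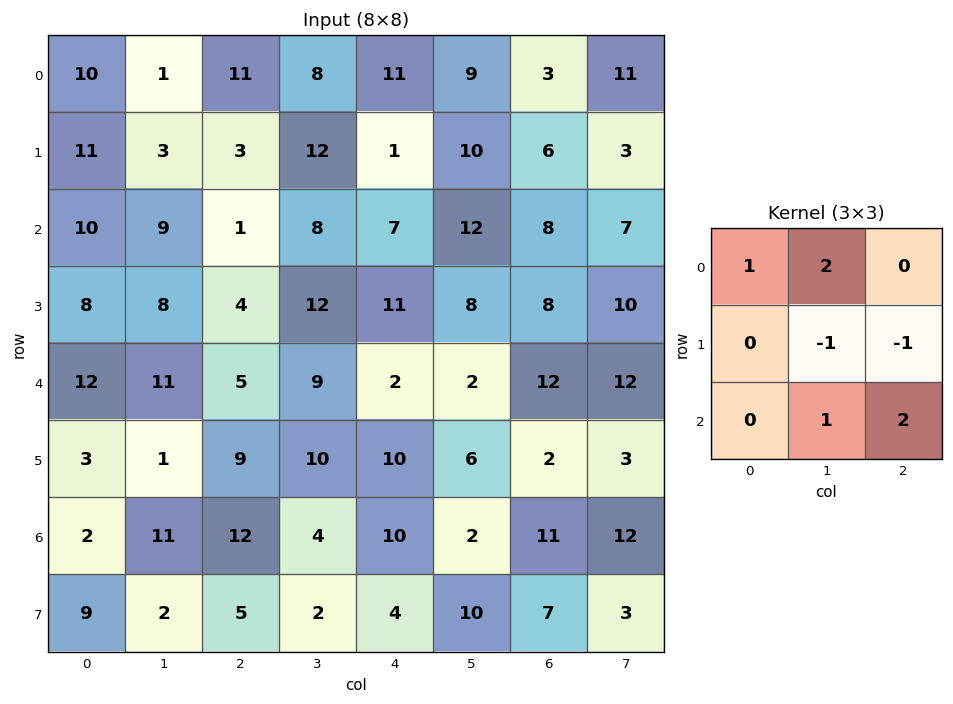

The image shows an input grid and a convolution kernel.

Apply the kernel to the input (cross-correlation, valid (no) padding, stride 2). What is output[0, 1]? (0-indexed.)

The receptive field on the input at this output position is [11 8 11 / 3 12 1 / 1 8 7]. Elementwise product with the kernel and sum: 11·1 + 8·2 + 12·-1 + 1·-1 + 8·1 + 7·2.

36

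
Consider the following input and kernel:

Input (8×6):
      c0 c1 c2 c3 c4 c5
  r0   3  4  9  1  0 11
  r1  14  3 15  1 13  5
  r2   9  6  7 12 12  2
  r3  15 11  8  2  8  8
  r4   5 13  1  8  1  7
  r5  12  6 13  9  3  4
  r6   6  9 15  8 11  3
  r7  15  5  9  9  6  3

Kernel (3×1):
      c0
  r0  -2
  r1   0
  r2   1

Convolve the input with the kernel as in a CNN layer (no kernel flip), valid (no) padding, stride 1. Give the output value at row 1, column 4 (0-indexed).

-18

The receptive field on the input at this output position is [13 / 12 / 8]. Elementwise product with the kernel and sum: 13·-2 + 8·1.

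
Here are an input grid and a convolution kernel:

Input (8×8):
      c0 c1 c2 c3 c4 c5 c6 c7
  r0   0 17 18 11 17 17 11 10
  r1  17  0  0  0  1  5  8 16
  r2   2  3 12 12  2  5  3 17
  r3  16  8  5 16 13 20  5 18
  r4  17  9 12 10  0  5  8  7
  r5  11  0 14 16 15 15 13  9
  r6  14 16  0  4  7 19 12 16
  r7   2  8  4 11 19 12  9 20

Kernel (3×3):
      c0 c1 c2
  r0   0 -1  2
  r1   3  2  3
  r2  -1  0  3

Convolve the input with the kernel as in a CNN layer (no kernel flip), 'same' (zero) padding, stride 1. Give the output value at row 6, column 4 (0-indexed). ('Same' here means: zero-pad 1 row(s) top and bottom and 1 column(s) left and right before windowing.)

123

The receptive field on the zero-padded input at this output position is [16 15 15 / 4 7 19 / 11 19 12]. Elementwise product with the kernel and sum: 15·-1 + 15·2 + 4·3 + 7·2 + 19·3 + 11·-1 + 12·3.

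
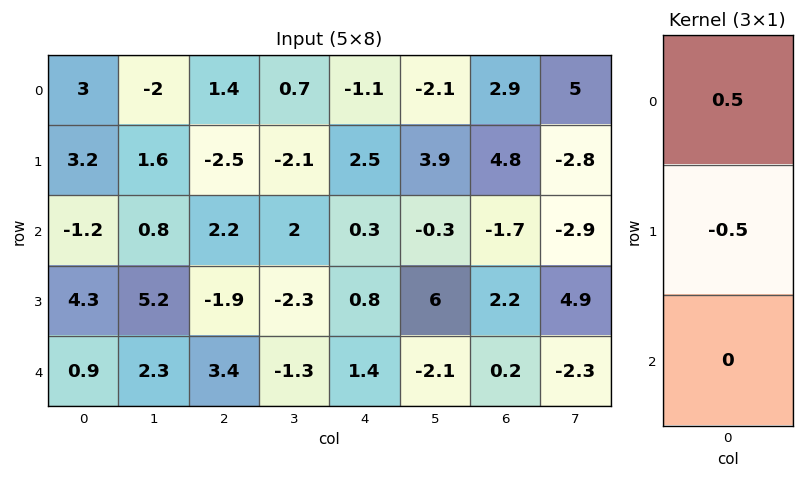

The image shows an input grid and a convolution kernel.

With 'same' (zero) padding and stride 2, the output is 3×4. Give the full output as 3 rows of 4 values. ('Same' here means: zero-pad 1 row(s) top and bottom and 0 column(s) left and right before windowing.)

Output[0,0]: The receptive field on the zero-padded input at this output position is [0 / 3 / 3.2]. Elementwise product with the kernel and sum: 0·0.5 + 3·-0.5.
Output[0,1]: The receptive field on the zero-padded input at this output position is [0 / 1.4 / -2.5]. Elementwise product with the kernel and sum: 0·0.5 + 1.4·-0.5.

-1.5 -0.7 0.55 -1.45
2.2 -2.35 1.1 3.25
1.7 -2.65 -0.3 1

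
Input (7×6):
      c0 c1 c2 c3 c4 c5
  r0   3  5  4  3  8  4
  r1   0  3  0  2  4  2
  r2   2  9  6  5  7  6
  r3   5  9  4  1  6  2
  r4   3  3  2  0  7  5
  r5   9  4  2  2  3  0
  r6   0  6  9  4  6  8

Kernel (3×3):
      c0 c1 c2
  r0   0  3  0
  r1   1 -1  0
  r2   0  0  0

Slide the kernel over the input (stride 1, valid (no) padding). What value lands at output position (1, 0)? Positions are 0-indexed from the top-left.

The receptive field on the input at this output position is [0 3 0 / 2 9 6 / 5 9 4]. Elementwise product with the kernel and sum: 3·3 + 2·1 + 9·-1.

2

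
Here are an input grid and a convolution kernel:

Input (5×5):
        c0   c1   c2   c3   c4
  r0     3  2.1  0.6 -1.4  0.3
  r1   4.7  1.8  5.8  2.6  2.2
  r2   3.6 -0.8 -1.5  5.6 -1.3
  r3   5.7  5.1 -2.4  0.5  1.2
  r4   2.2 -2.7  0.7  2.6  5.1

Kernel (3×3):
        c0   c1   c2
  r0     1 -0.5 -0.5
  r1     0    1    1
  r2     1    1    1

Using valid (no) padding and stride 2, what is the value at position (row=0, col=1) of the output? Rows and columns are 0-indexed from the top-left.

The receptive field on the input at this output position is [0.6 -1.4 0.3 / 5.8 2.6 2.2 / -1.5 5.6 -1.3]. Elementwise product with the kernel and sum: 0.6·1 + -1.4·-0.5 + 0.3·-0.5 + 2.6·1 + 2.2·1 + -1.5·1 + 5.6·1 + -1.3·1.

8.75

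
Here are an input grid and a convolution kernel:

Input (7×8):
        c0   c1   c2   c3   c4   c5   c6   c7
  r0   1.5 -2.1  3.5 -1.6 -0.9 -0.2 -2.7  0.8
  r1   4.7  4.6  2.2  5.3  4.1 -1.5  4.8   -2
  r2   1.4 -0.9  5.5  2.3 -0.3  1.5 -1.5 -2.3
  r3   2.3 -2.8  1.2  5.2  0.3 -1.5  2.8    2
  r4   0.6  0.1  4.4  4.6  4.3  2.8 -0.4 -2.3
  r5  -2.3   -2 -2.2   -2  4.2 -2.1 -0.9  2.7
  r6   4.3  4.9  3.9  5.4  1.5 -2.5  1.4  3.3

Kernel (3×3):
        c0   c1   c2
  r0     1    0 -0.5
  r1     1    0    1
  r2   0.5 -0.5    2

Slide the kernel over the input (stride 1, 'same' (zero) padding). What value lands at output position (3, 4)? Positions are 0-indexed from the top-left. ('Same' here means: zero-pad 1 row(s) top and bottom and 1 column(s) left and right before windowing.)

11

The receptive field on the zero-padded input at this output position is [2.3 -0.3 1.5 / 5.2 0.3 -1.5 / 4.6 4.3 2.8]. Elementwise product with the kernel and sum: 2.3·1 + 1.5·-0.5 + 5.2·1 + -1.5·1 + 4.6·0.5 + 4.3·-0.5 + 2.8·2.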